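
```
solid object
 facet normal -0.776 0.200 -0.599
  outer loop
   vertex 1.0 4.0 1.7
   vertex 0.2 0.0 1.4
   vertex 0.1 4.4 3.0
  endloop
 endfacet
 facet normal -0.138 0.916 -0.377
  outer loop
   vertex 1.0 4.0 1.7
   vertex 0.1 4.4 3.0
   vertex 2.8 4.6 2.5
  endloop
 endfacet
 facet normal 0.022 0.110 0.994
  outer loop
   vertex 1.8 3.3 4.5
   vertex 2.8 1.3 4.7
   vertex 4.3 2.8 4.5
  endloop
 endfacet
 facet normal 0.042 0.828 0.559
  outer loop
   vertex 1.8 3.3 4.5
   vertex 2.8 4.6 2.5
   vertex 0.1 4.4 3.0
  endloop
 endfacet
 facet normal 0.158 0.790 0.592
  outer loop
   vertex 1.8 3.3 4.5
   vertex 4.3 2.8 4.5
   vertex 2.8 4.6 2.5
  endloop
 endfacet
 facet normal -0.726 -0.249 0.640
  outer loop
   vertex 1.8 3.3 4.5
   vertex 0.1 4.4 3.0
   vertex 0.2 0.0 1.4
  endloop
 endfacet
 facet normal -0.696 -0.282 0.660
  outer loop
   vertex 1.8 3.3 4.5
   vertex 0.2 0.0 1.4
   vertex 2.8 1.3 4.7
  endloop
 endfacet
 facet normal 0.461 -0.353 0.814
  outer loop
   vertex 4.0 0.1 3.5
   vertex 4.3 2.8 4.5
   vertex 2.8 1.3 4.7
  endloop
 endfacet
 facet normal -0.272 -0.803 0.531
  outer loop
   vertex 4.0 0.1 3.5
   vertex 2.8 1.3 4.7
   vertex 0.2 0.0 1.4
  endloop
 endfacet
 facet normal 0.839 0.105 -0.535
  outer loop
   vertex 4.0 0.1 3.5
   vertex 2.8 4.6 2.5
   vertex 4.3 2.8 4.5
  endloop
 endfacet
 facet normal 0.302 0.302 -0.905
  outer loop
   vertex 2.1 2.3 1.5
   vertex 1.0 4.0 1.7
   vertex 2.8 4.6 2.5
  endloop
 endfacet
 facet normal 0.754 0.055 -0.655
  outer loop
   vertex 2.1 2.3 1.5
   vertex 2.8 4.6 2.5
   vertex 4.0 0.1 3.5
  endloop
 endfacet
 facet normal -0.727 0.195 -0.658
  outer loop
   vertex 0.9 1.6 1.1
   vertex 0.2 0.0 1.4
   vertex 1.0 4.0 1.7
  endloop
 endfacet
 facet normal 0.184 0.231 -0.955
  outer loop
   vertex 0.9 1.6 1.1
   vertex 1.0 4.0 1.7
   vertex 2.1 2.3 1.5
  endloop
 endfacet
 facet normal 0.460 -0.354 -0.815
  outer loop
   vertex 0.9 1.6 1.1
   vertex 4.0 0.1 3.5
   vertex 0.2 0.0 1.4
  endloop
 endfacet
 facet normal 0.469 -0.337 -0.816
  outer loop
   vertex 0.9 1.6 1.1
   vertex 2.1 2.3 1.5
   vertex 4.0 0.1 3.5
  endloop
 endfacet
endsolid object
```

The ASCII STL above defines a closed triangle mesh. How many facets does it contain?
16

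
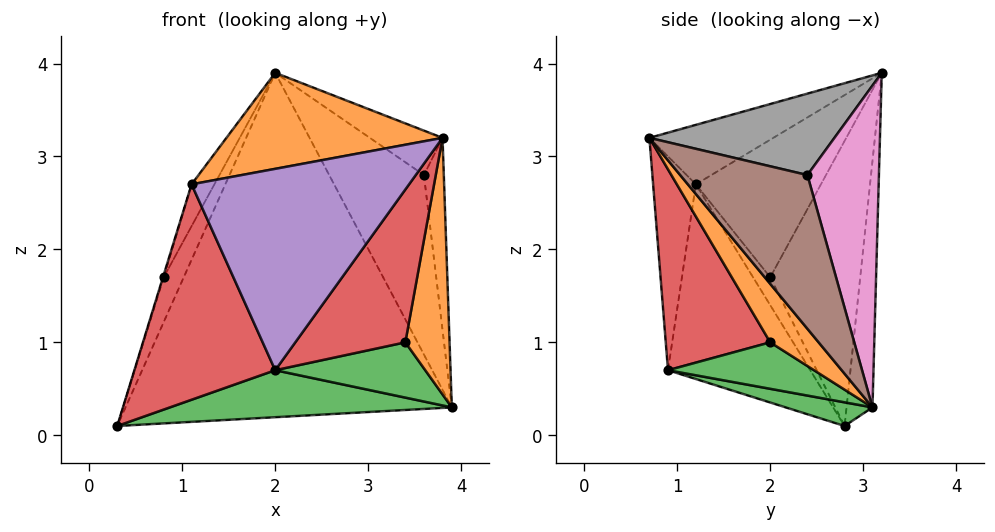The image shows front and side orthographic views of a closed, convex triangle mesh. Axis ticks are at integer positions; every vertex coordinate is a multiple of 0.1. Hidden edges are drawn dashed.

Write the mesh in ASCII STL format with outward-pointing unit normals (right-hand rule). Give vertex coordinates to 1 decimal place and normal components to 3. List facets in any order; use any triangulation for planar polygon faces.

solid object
 facet normal -0.079 0.994 -0.069
  outer loop
   vertex 2.0 3.2 3.9
   vertex 3.9 3.1 0.3
   vertex 0.3 2.8 0.1
  endloop
 endfacet
 facet normal -0.240 -0.418 0.876
  outer loop
   vertex 1.1 1.2 2.7
   vertex 3.8 0.7 3.2
   vertex 2.0 3.2 3.9
  endloop
 endfacet
 facet normal 0.074 -0.240 -0.968
  outer loop
   vertex 2.0 0.9 0.7
   vertex 0.3 2.8 0.1
   vertex 3.9 3.1 0.3
  endloop
 endfacet
 facet normal -0.695 -0.688 -0.210
  outer loop
   vertex 2.0 0.9 0.7
   vertex 1.1 1.2 2.7
   vertex 0.3 2.8 0.1
  endloop
 endfacet
 facet normal -0.193 -0.979 0.060
  outer loop
   vertex 2.0 0.9 0.7
   vertex 3.8 0.7 3.2
   vertex 1.1 1.2 2.7
  endloop
 endfacet
 facet normal 0.975 0.152 0.160
  outer loop
   vertex 3.6 2.4 2.8
   vertex 3.8 0.7 3.2
   vertex 3.9 3.1 0.3
  endloop
 endfacet
 facet normal 0.578 0.765 0.284
  outer loop
   vertex 3.6 2.4 2.8
   vertex 3.9 3.1 0.3
   vertex 2.0 3.2 3.9
  endloop
 endfacet
 facet normal 0.630 0.247 0.736
  outer loop
   vertex 3.6 2.4 2.8
   vertex 2.0 3.2 3.9
   vertex 3.8 0.7 3.2
  endloop
 endfacet
 facet normal -0.902 0.201 0.382
  outer loop
   vertex 0.8 2.0 1.7
   vertex 2.0 3.2 3.9
   vertex 0.3 2.8 0.1
  endloop
 endfacet
 facet normal -0.948 0.039 0.316
  outer loop
   vertex 0.8 2.0 1.7
   vertex 0.3 2.8 0.1
   vertex 1.1 1.2 2.7
  endloop
 endfacet
 facet normal -0.901 0.164 0.402
  outer loop
   vertex 0.8 2.0 1.7
   vertex 1.1 1.2 2.7
   vertex 2.0 3.2 3.9
  endloop
 endfacet
 facet normal 0.651 -0.595 -0.470
  outer loop
   vertex 3.4 2.0 1.0
   vertex 3.9 3.1 0.3
   vertex 3.8 0.7 3.2
  endloop
 endfacet
 facet normal 0.591 -0.607 -0.532
  outer loop
   vertex 3.4 2.0 1.0
   vertex 2.0 0.9 0.7
   vertex 3.9 3.1 0.3
  endloop
 endfacet
 facet normal 0.602 -0.634 -0.484
  outer loop
   vertex 3.4 2.0 1.0
   vertex 3.8 0.7 3.2
   vertex 2.0 0.9 0.7
  endloop
 endfacet
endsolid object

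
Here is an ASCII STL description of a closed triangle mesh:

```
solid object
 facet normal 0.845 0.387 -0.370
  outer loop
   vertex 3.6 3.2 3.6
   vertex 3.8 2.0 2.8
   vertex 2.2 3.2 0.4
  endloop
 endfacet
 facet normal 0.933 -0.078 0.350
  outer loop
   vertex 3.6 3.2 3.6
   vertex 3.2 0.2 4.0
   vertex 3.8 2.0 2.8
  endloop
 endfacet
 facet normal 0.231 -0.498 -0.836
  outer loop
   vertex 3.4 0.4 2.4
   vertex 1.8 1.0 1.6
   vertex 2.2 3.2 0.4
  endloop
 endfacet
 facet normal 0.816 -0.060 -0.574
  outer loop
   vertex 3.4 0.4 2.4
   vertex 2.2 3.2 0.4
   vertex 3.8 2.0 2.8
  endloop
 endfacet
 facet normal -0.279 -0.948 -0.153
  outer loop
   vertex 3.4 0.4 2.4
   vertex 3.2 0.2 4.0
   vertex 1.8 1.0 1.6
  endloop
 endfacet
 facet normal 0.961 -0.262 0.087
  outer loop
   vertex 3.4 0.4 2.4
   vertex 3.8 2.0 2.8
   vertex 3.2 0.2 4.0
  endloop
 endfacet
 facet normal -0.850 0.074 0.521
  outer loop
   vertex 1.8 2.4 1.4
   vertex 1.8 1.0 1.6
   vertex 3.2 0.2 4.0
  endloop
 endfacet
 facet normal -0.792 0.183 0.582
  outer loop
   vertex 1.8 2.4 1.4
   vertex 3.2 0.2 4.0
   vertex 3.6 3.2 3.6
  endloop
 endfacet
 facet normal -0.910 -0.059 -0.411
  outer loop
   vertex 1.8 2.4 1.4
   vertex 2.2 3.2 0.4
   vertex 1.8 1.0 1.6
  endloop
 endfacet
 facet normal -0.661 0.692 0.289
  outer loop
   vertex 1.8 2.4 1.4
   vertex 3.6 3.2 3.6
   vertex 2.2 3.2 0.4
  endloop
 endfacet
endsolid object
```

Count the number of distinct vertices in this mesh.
7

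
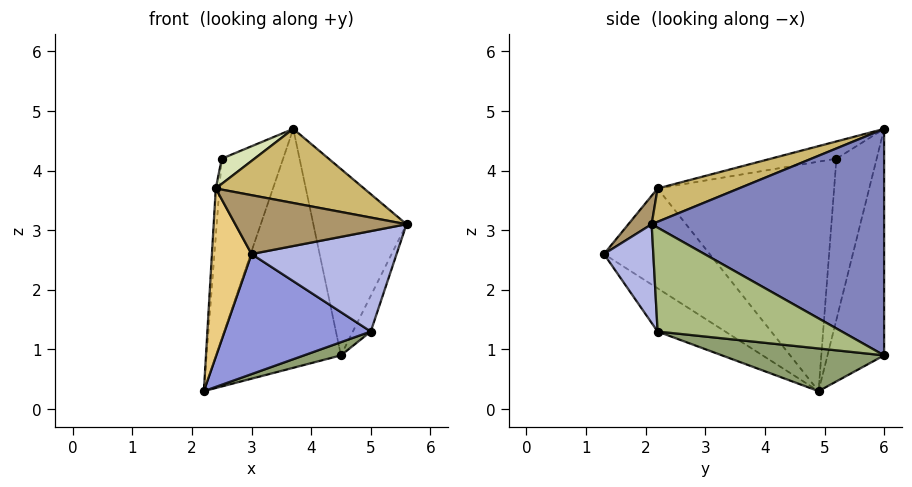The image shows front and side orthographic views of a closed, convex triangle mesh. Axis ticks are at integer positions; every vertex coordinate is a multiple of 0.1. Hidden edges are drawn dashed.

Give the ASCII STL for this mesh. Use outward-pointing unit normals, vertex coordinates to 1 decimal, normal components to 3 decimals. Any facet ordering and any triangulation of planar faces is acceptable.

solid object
 facet normal -0.411 0.907 -0.087
  outer loop
   vertex 4.5 6.0 0.9
   vertex 2.2 4.9 0.3
   vertex 3.7 6.0 4.7
  endloop
 endfacet
 facet normal 0.911 0.365 0.192
  outer loop
   vertex 4.5 6.0 0.9
   vertex 3.7 6.0 4.7
   vertex 5.6 2.1 3.1
  endloop
 endfacet
 facet normal -0.259 -0.560 -0.787
  outer loop
   vertex 5.0 2.2 1.3
   vertex 3.0 1.3 2.6
   vertex 2.2 4.9 0.3
  endloop
 endfacet
 facet normal 0.318 -0.935 -0.158
  outer loop
   vertex 5.0 2.2 1.3
   vertex 5.6 2.1 3.1
   vertex 3.0 1.3 2.6
  endloop
 endfacet
 facet normal 0.280 -0.064 -0.958
  outer loop
   vertex 5.0 2.2 1.3
   vertex 2.2 4.9 0.3
   vertex 4.5 6.0 0.9
  endloop
 endfacet
 facet normal 0.946 0.092 -0.310
  outer loop
   vertex 5.0 2.2 1.3
   vertex 4.5 6.0 0.9
   vertex 5.6 2.1 3.1
  endloop
 endfacet
 facet normal -0.548 0.836 -0.022
  outer loop
   vertex 2.5 5.2 4.2
   vertex 3.7 6.0 4.7
   vertex 2.2 4.9 0.3
  endloop
 endfacet
 facet normal -0.295 -0.148 0.944
  outer loop
   vertex 2.4 2.2 3.7
   vertex 3.7 6.0 4.7
   vertex 2.5 5.2 4.2
  endloop
 endfacet
 facet normal 0.101 -0.742 0.662
  outer loop
   vertex 2.4 2.2 3.7
   vertex 3.0 1.3 2.6
   vertex 5.6 2.1 3.1
  endloop
 endfacet
 facet normal 0.166 -0.304 0.938
  outer loop
   vertex 2.4 2.2 3.7
   vertex 5.6 2.1 3.1
   vertex 3.7 6.0 4.7
  endloop
 endfacet
 facet normal -0.914 -0.342 -0.218
  outer loop
   vertex 2.4 2.2 3.7
   vertex 2.2 4.9 0.3
   vertex 3.0 1.3 2.6
  endloop
 endfacet
 facet normal -0.997 0.021 0.075
  outer loop
   vertex 2.4 2.2 3.7
   vertex 2.5 5.2 4.2
   vertex 2.2 4.9 0.3
  endloop
 endfacet
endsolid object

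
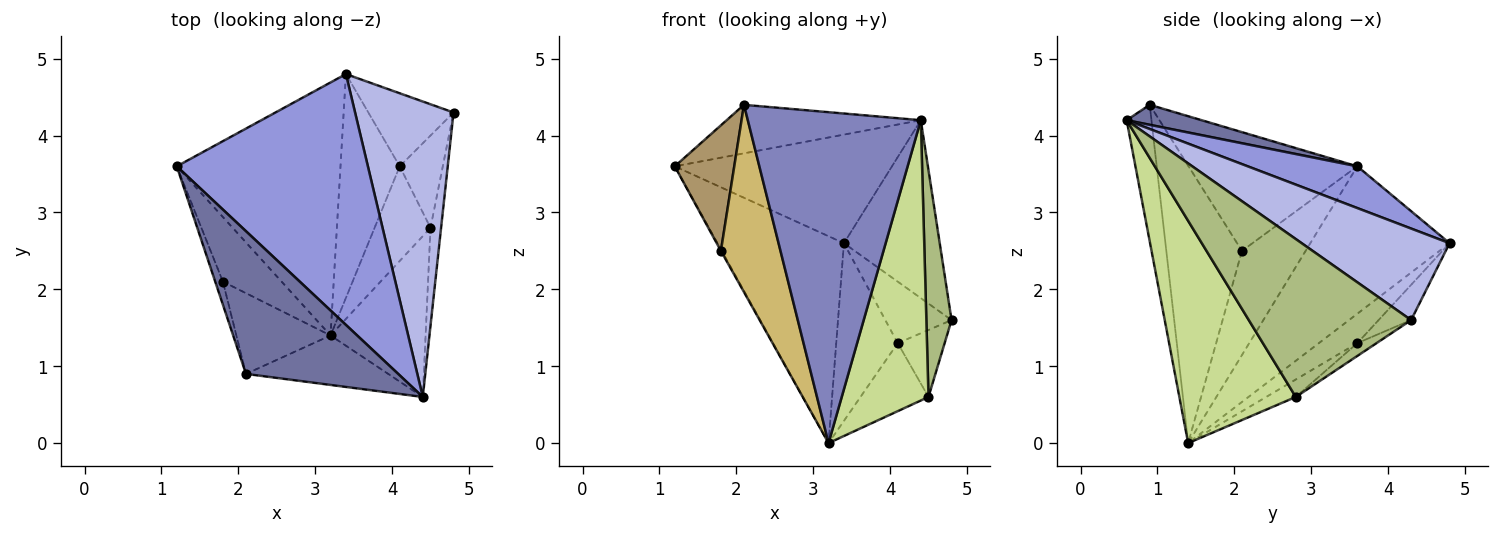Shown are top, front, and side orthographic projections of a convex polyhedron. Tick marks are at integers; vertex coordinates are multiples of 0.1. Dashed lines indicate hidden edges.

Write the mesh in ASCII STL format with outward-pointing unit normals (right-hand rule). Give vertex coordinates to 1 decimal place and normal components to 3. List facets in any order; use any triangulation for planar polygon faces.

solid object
 facet normal 0.123 0.320 0.940
  outer loop
   vertex 2.1 0.9 4.4
   vertex 4.4 0.6 4.2
   vertex 1.2 3.6 3.6
  endloop
 endfacet
 facet normal -0.140 -0.979 -0.146
  outer loop
   vertex 2.1 0.9 4.4
   vertex 3.2 1.4 0.0
   vertex 4.4 0.6 4.2
  endloop
 endfacet
 facet normal 0.197 0.390 0.900
  outer loop
   vertex 3.4 4.8 2.6
   vertex 1.2 3.6 3.6
   vertex 4.4 0.6 4.2
  endloop
 endfacet
 facet normal 0.623 0.404 0.670
  outer loop
   vertex 3.4 4.8 2.6
   vertex 4.4 0.6 4.2
   vertex 4.8 4.3 1.6
  endloop
 endfacet
 facet normal -0.572 0.519 -0.635
  outer loop
   vertex 3.4 4.8 2.6
   vertex 3.2 1.4 0.0
   vertex 1.2 3.6 3.6
  endloop
 endfacet
 facet normal 0.986 -0.153 -0.066
  outer loop
   vertex 4.5 2.8 0.6
   vertex 4.8 4.3 1.6
   vertex 4.4 0.6 4.2
  endloop
 endfacet
 facet normal 0.758 -0.565 -0.324
  outer loop
   vertex 4.5 2.8 0.6
   vertex 4.4 0.6 4.2
   vertex 3.2 1.4 0.0
  endloop
 endfacet
 facet normal -0.871 0.012 -0.491
  outer loop
   vertex 1.8 2.1 2.5
   vertex 1.2 3.6 3.6
   vertex 3.2 1.4 0.0
  endloop
 endfacet
 facet normal -0.941 -0.332 -0.061
  outer loop
   vertex 1.8 2.1 2.5
   vertex 2.1 0.9 4.4
   vertex 1.2 3.6 3.6
  endloop
 endfacet
 facet normal -0.759 -0.598 -0.258
  outer loop
   vertex 1.8 2.1 2.5
   vertex 3.2 1.4 0.0
   vertex 2.1 0.9 4.4
  endloop
 endfacet
 facet normal -0.302 0.614 -0.729
  outer loop
   vertex 4.1 3.6 1.3
   vertex 3.4 4.8 2.6
   vertex 4.8 4.3 1.6
  endloop
 endfacet
 facet normal -0.362 0.580 -0.730
  outer loop
   vertex 4.1 3.6 1.3
   vertex 3.2 1.4 0.0
   vertex 3.4 4.8 2.6
  endloop
 endfacet
 facet normal -0.234 0.571 -0.787
  outer loop
   vertex 4.1 3.6 1.3
   vertex 4.8 4.3 1.6
   vertex 4.5 2.8 0.6
  endloop
 endfacet
 facet normal -0.246 0.566 -0.787
  outer loop
   vertex 4.1 3.6 1.3
   vertex 4.5 2.8 0.6
   vertex 3.2 1.4 0.0
  endloop
 endfacet
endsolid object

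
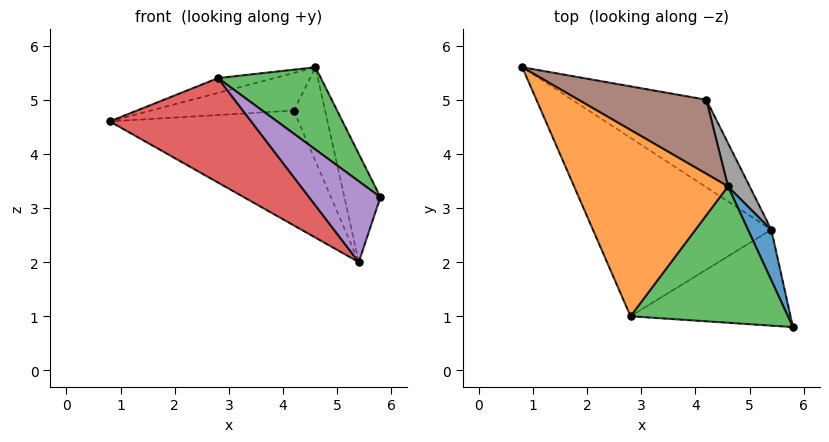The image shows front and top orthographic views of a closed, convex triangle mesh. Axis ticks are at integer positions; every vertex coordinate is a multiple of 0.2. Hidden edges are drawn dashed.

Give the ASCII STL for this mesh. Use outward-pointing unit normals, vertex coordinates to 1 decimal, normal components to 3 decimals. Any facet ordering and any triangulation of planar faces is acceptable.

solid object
 facet normal 0.942 0.304 0.142
  outer loop
   vertex 5.4 2.6 2.0
   vertex 4.6 3.4 5.6
   vertex 5.8 0.8 3.2
  endloop
 endfacet
 facet normal -0.212 0.077 0.974
  outer loop
   vertex 2.8 1.0 5.4
   vertex 4.6 3.4 5.6
   vertex 0.8 5.6 4.6
  endloop
 endfacet
 facet normal 0.510 -0.444 0.736
  outer loop
   vertex 2.8 1.0 5.4
   vertex 5.8 0.8 3.2
   vertex 4.6 3.4 5.6
  endloop
 endfacet
 facet normal -0.633 -0.391 -0.668
  outer loop
   vertex 2.8 1.0 5.4
   vertex 0.8 5.6 4.6
   vertex 5.4 2.6 2.0
  endloop
 endfacet
 facet normal -0.517 -0.551 -0.655
  outer loop
   vertex 2.8 1.0 5.4
   vertex 5.4 2.6 2.0
   vertex 5.8 0.8 3.2
  endloop
 endfacet
 facet normal 0.027 0.453 0.891
  outer loop
   vertex 4.2 5.0 4.8
   vertex 0.8 5.6 4.6
   vertex 4.6 3.4 5.6
  endloop
 endfacet
 facet normal 0.173 0.783 -0.597
  outer loop
   vertex 4.2 5.0 4.8
   vertex 5.4 2.6 2.0
   vertex 0.8 5.6 4.6
  endloop
 endfacet
 facet normal 0.942 0.306 0.141
  outer loop
   vertex 4.2 5.0 4.8
   vertex 4.6 3.4 5.6
   vertex 5.4 2.6 2.0
  endloop
 endfacet
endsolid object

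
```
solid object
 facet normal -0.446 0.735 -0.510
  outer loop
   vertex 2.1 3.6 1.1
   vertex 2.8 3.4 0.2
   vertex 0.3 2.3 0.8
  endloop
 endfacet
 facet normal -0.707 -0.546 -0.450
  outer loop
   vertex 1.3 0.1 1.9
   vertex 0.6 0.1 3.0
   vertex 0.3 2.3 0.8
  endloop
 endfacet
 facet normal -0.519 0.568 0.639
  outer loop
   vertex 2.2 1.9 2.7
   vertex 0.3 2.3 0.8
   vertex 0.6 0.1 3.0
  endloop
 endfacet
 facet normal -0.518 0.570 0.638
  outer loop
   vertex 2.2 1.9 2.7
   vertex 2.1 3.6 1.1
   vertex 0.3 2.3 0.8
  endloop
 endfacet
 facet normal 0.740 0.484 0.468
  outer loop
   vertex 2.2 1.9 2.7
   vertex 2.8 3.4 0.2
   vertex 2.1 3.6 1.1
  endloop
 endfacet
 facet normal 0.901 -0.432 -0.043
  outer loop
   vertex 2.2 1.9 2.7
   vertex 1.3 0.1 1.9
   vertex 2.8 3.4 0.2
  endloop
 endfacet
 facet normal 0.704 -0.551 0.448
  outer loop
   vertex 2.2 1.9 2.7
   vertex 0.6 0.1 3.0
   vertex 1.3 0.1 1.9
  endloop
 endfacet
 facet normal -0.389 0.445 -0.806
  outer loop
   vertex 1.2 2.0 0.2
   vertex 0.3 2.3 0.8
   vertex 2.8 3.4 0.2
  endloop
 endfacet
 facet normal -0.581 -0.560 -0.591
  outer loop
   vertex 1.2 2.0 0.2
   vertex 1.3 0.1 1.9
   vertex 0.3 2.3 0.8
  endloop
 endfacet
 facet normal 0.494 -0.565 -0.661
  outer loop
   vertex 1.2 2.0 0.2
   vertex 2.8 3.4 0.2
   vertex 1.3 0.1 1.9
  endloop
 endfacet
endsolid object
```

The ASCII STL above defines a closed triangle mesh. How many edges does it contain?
15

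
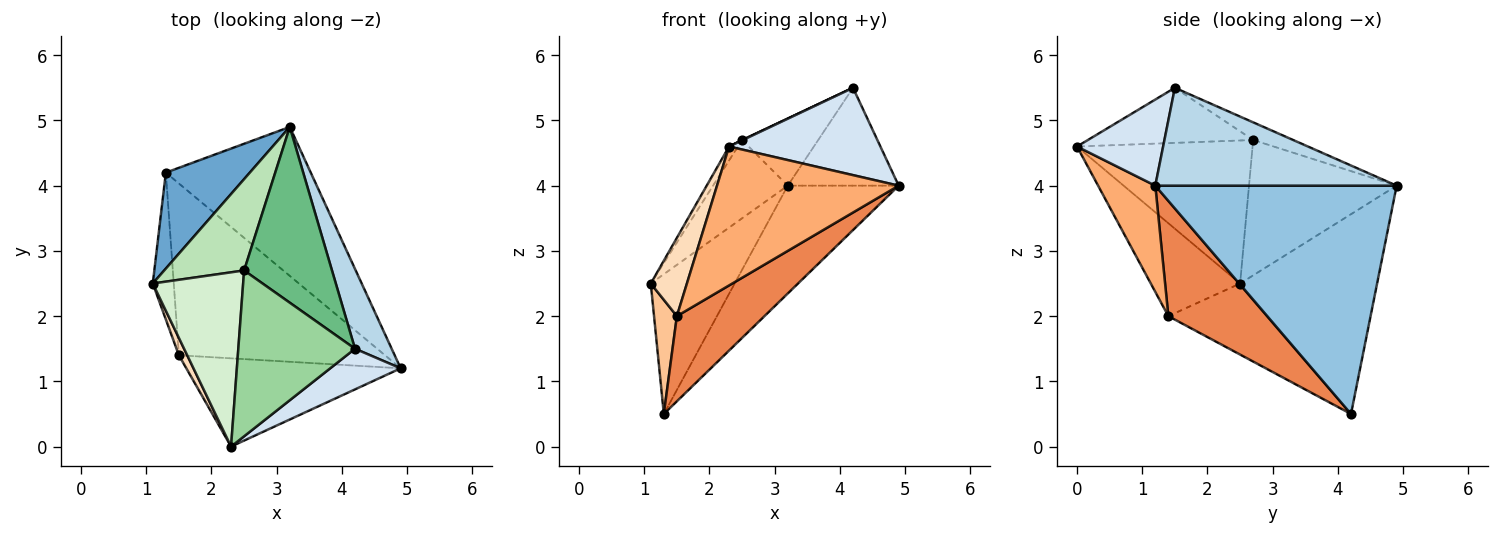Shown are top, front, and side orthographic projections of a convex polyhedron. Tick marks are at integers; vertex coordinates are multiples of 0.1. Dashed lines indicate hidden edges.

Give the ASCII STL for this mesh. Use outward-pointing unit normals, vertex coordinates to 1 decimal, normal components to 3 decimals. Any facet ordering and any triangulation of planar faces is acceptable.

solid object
 facet normal -0.803 0.492 0.338
  outer loop
   vertex 1.3 4.2 0.5
   vertex 1.1 2.5 2.5
   vertex 3.2 4.9 4.0
  endloop
 endfacet
 facet normal 0.787 0.362 -0.500
  outer loop
   vertex 1.3 4.2 0.5
   vertex 3.2 4.9 4.0
   vertex 4.9 1.2 4.0
  endloop
 endfacet
 facet normal 0.860 0.395 0.322
  outer loop
   vertex 4.2 1.5 5.5
   vertex 4.9 1.2 4.0
   vertex 3.2 4.9 4.0
  endloop
 endfacet
 facet normal 0.458 -0.806 0.375
  outer loop
   vertex 4.2 1.5 5.5
   vertex 2.3 0.0 4.6
   vertex 4.9 1.2 4.0
  endloop
 endfacet
 facet normal 0.448 -0.397 -0.801
  outer loop
   vertex 1.5 1.4 2.0
   vertex 1.3 4.2 0.5
   vertex 4.9 1.2 4.0
  endloop
 endfacet
 facet normal 0.257 -0.816 -0.518
  outer loop
   vertex 1.5 1.4 2.0
   vertex 4.9 1.2 4.0
   vertex 2.3 0.0 4.6
  endloop
 endfacet
 facet normal -0.937 -0.215 -0.276
  outer loop
   vertex 1.5 1.4 2.0
   vertex 1.1 2.5 2.5
   vertex 1.3 4.2 0.5
  endloop
 endfacet
 facet normal -0.924 -0.374 0.083
  outer loop
   vertex 1.5 1.4 2.0
   vertex 2.3 0.0 4.6
   vertex 1.1 2.5 2.5
  endloop
 endfacet
 facet normal -0.184 0.351 0.918
  outer loop
   vertex 2.5 2.7 4.7
   vertex 4.2 1.5 5.5
   vertex 3.2 4.9 4.0
  endloop
 endfacet
 facet normal -0.427 -0.002 0.904
  outer loop
   vertex 2.5 2.7 4.7
   vertex 2.3 0.0 4.6
   vertex 4.2 1.5 5.5
  endloop
 endfacet
 facet normal -0.789 0.399 0.466
  outer loop
   vertex 2.5 2.7 4.7
   vertex 3.2 4.9 4.0
   vertex 1.1 2.5 2.5
  endloop
 endfacet
 facet normal -0.845 0.043 0.534
  outer loop
   vertex 2.5 2.7 4.7
   vertex 1.1 2.5 2.5
   vertex 2.3 0.0 4.6
  endloop
 endfacet
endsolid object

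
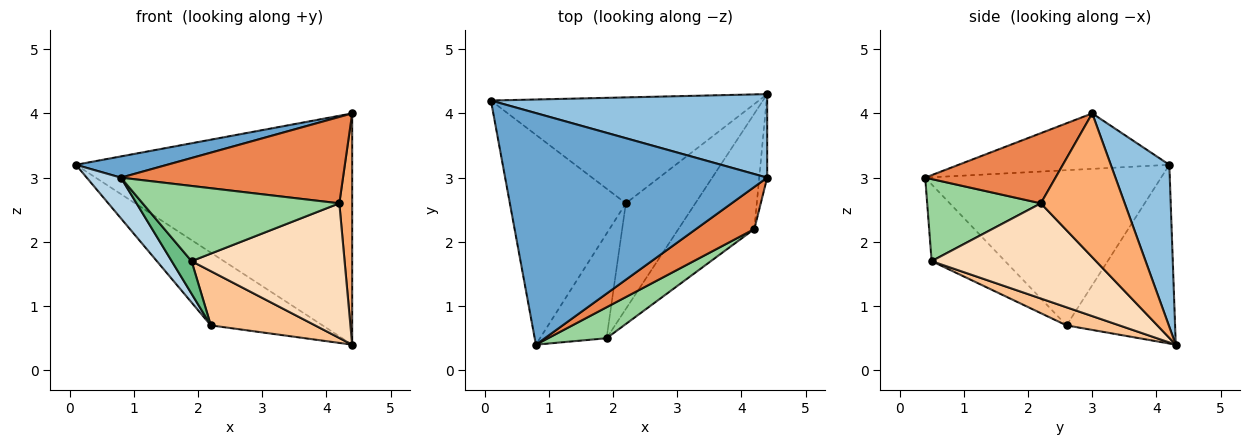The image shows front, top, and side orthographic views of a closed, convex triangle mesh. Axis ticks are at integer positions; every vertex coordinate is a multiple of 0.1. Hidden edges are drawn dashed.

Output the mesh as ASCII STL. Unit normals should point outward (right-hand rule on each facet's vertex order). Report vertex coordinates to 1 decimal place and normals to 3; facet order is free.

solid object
 facet normal -0.206 -0.089 0.974
  outer loop
   vertex 0.8 0.4 3.0
   vertex 4.4 3.0 4.0
   vertex 0.1 4.2 3.2
  endloop
 endfacet
 facet normal 0.195 0.922 0.333
  outer loop
   vertex 4.4 4.3 0.4
   vertex 0.1 4.2 3.2
   vertex 4.4 3.0 4.0
  endloop
 endfacet
 facet normal -0.796 -0.115 -0.595
  outer loop
   vertex 2.2 2.6 0.7
   vertex 0.8 0.4 3.0
   vertex 0.1 4.2 3.2
  endloop
 endfacet
 facet normal -0.482 0.496 -0.722
  outer loop
   vertex 2.2 2.6 0.7
   vertex 0.1 4.2 3.2
   vertex 4.4 4.3 0.4
  endloop
 endfacet
 facet normal 0.467 -0.795 0.388
  outer loop
   vertex 4.2 2.2 2.6
   vertex 4.4 3.0 4.0
   vertex 0.8 0.4 3.0
  endloop
 endfacet
 facet normal 0.987 -0.151 -0.055
  outer loop
   vertex 4.2 2.2 2.6
   vertex 4.4 4.3 0.4
   vertex 4.4 3.0 4.0
  endloop
 endfacet
 facet normal 0.226 -0.445 -0.867
  outer loop
   vertex 1.9 0.5 1.7
   vertex 2.2 2.6 0.7
   vertex 4.4 4.3 0.4
  endloop
 endfacet
 facet normal 0.632 -0.588 -0.504
  outer loop
   vertex 1.9 0.5 1.7
   vertex 4.4 4.3 0.4
   vertex 4.2 2.2 2.6
  endloop
 endfacet
 facet normal -0.740 -0.200 -0.642
  outer loop
   vertex 1.9 0.5 1.7
   vertex 0.8 0.4 3.0
   vertex 2.2 2.6 0.7
  endloop
 endfacet
 facet normal 0.471 -0.815 0.336
  outer loop
   vertex 1.9 0.5 1.7
   vertex 4.2 2.2 2.6
   vertex 0.8 0.4 3.0
  endloop
 endfacet
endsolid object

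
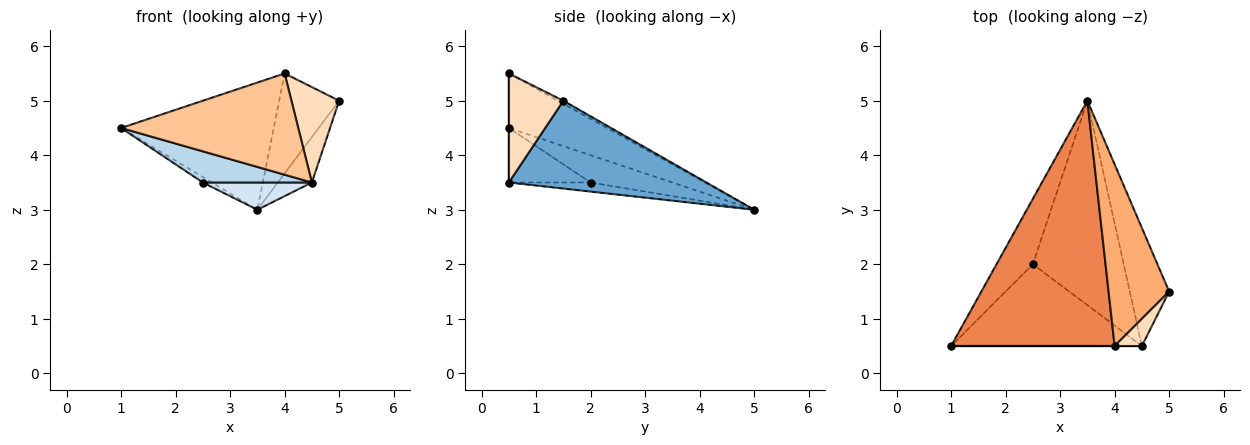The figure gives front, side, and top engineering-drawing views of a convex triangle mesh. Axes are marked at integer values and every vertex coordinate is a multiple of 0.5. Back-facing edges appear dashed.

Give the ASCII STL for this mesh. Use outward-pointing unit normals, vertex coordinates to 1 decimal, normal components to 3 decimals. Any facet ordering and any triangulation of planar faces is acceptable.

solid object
 facet normal 0.901 0.155 -0.404
  outer loop
   vertex 4.5 0.5 3.5
   vertex 3.5 5.0 3.0
   vertex 5.0 1.5 5.0
  endloop
 endfacet
 facet normal -0.599 0.067 -0.798
  outer loop
   vertex 2.5 2.0 3.5
   vertex 1.0 0.5 4.5
   vertex 3.5 5.0 3.0
  endloop
 endfacet
 facet normal -0.258 -0.344 -0.903
  outer loop
   vertex 2.5 2.0 3.5
   vertex 4.5 0.5 3.5
   vertex 1.0 0.5 4.5
  endloop
 endfacet
 facet normal -0.099 -0.132 -0.986
  outer loop
   vertex 2.5 2.0 3.5
   vertex 3.5 5.0 3.0
   vertex 4.5 0.5 3.5
  endloop
 endfacet
 facet normal -0.284 0.441 0.851
  outer loop
   vertex 4.0 0.5 5.5
   vertex 3.5 5.0 3.0
   vertex 1.0 0.5 4.5
  endloop
 endfacet
 facet normal -0.044 0.481 0.875
  outer loop
   vertex 4.0 0.5 5.5
   vertex 5.0 1.5 5.0
   vertex 3.5 5.0 3.0
  endloop
 endfacet
 facet normal 0.000 -1.000 0.000
  outer loop
   vertex 4.0 0.5 5.5
   vertex 1.0 0.5 4.5
   vertex 4.5 0.5 3.5
  endloop
 endfacet
 facet normal 0.740 -0.647 0.185
  outer loop
   vertex 4.0 0.5 5.5
   vertex 4.5 0.5 3.5
   vertex 5.0 1.5 5.0
  endloop
 endfacet
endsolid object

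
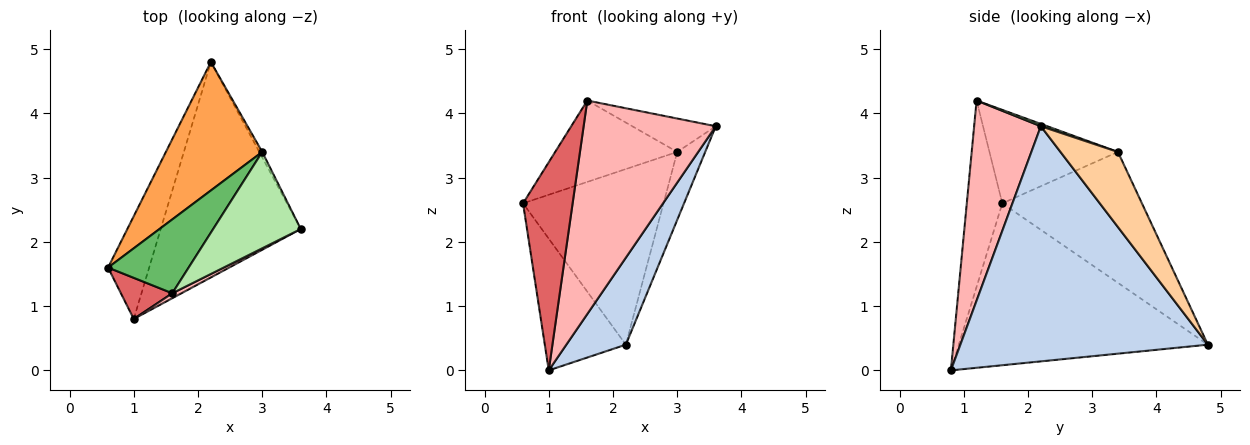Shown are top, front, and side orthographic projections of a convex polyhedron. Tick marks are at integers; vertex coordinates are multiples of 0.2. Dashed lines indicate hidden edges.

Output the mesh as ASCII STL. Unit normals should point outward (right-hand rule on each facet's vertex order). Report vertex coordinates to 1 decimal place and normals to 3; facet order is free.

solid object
 facet normal -0.924 0.301 -0.235
  outer loop
   vertex 1.0 0.8 0.0
   vertex 0.6 1.6 2.6
   vertex 2.2 4.8 0.4
  endloop
 endfacet
 facet normal 0.841 -0.202 -0.501
  outer loop
   vertex 1.0 0.8 0.0
   vertex 2.2 4.8 0.4
   vertex 3.6 2.2 3.8
  endloop
 endfacet
 facet normal -0.626 0.630 0.461
  outer loop
   vertex 3.0 3.4 3.4
   vertex 2.2 4.8 0.4
   vertex 0.6 1.6 2.6
  endloop
 endfacet
 facet normal 0.899 0.437 -0.035
  outer loop
   vertex 3.0 3.4 3.4
   vertex 3.6 2.2 3.8
   vertex 2.2 4.8 0.4
  endloop
 endfacet
 facet normal -0.615 0.584 0.530
  outer loop
   vertex 1.6 1.2 4.2
   vertex 3.0 3.4 3.4
   vertex 0.6 1.6 2.6
  endloop
 endfacet
 facet normal 0.025 0.327 0.945
  outer loop
   vertex 1.6 1.2 4.2
   vertex 3.6 2.2 3.8
   vertex 3.0 3.4 3.4
  endloop
 endfacet
 facet normal -0.575 -0.803 0.159
  outer loop
   vertex 1.6 1.2 4.2
   vertex 0.6 1.6 2.6
   vertex 1.0 0.8 0.0
  endloop
 endfacet
 facet normal 0.450 -0.893 0.021
  outer loop
   vertex 1.6 1.2 4.2
   vertex 1.0 0.8 0.0
   vertex 3.6 2.2 3.8
  endloop
 endfacet
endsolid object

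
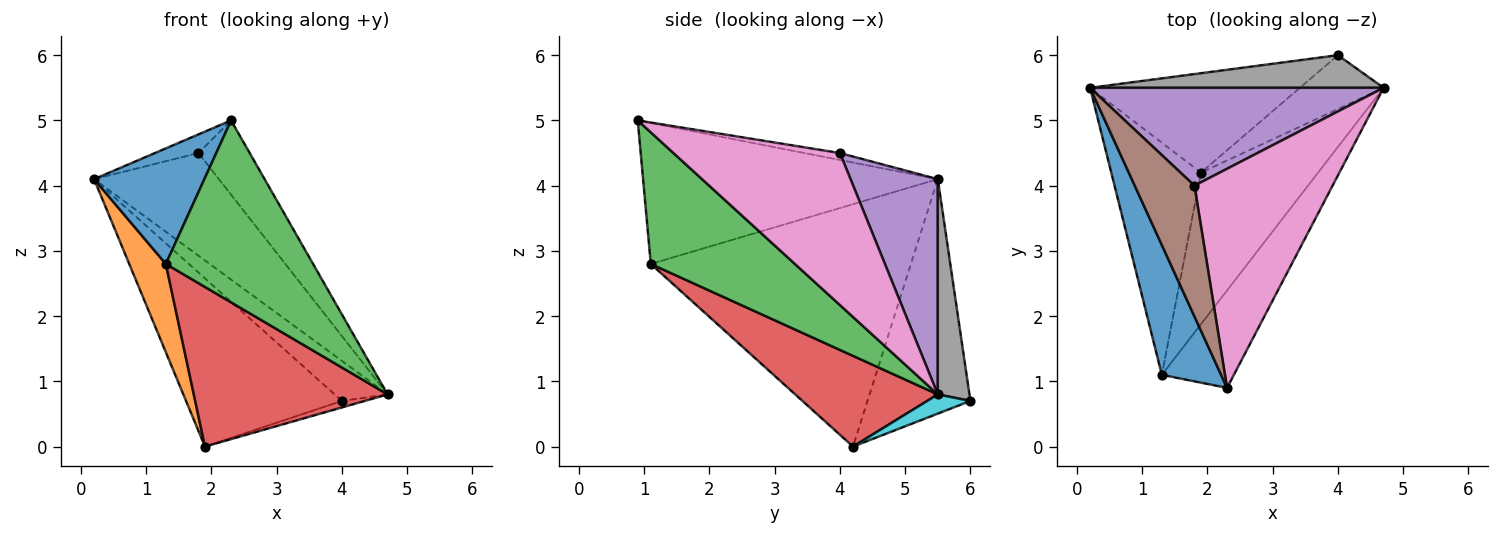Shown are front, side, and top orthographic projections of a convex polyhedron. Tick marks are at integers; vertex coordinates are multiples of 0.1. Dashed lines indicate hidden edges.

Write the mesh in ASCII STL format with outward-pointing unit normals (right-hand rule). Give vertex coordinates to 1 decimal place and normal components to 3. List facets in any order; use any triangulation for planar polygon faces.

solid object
 facet normal -0.871 -0.326 0.366
  outer loop
   vertex 1.3 1.1 2.8
   vertex 2.3 0.9 5.0
   vertex 0.2 5.5 4.1
  endloop
 endfacet
 facet normal -0.930 -0.131 -0.344
  outer loop
   vertex 1.3 1.1 2.8
   vertex 0.2 5.5 4.1
   vertex 1.9 4.2 0.0
  endloop
 endfacet
 facet normal 0.653 -0.667 -0.358
  outer loop
   vertex 1.3 1.1 2.8
   vertex 4.7 5.5 0.8
   vertex 2.3 0.9 5.0
  endloop
 endfacet
 facet normal 0.471 -0.640 -0.608
  outer loop
   vertex 1.3 1.1 2.8
   vertex 1.9 4.2 0.0
   vertex 4.7 5.5 0.8
  endloop
 endfacet
 facet normal 0.452 0.646 0.616
  outer loop
   vertex 1.8 4.0 4.5
   vertex 4.7 5.5 0.8
   vertex 0.2 5.5 4.1
  endloop
 endfacet
 facet normal -0.114 0.140 0.983
  outer loop
   vertex 1.8 4.0 4.5
   vertex 0.2 5.5 4.1
   vertex 2.3 0.9 5.0
  endloop
 endfacet
 facet normal 0.722 0.222 0.656
  outer loop
   vertex 1.8 4.0 4.5
   vertex 2.3 0.9 5.0
   vertex 4.7 5.5 0.8
  endloop
 endfacet
 facet normal 0.420 0.703 0.573
  outer loop
   vertex 4.0 6.0 0.7
   vertex 0.2 5.5 4.1
   vertex 4.7 5.5 0.8
  endloop
 endfacet
 facet normal -0.494 0.748 -0.442
  outer loop
   vertex 4.0 6.0 0.7
   vertex 1.9 4.2 0.0
   vertex 0.2 5.5 4.1
  endloop
 endfacet
 facet normal 0.222 0.117 -0.968
  outer loop
   vertex 4.0 6.0 0.7
   vertex 4.7 5.5 0.8
   vertex 1.9 4.2 0.0
  endloop
 endfacet
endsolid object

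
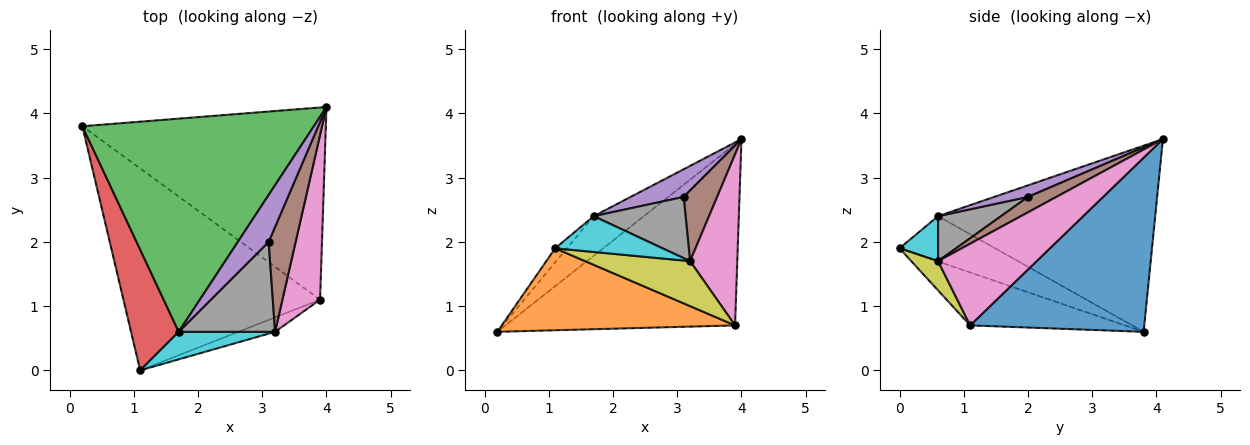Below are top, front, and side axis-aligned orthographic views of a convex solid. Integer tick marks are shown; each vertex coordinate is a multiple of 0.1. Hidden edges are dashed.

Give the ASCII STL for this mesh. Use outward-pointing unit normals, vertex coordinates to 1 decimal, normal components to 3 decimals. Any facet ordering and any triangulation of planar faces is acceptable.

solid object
 facet normal 0.462 0.609 -0.645
  outer loop
   vertex 3.9 1.1 0.7
   vertex 0.2 3.8 0.6
   vertex 4.0 4.1 3.6
  endloop
 endfacet
 facet normal -0.242 -0.365 -0.899
  outer loop
   vertex 3.9 1.1 0.7
   vertex 1.1 0.0 1.9
   vertex 0.2 3.8 0.6
  endloop
 endfacet
 facet normal -0.620 0.143 0.771
  outer loop
   vertex 1.7 0.6 2.4
   vertex 4.0 4.1 3.6
   vertex 0.2 3.8 0.6
  endloop
 endfacet
 facet normal -0.686 0.085 0.722
  outer loop
   vertex 1.7 0.6 2.4
   vertex 0.2 3.8 0.6
   vertex 1.1 0.0 1.9
  endloop
 endfacet
 facet normal 0.307 -0.483 0.820
  outer loop
   vertex 1.7 0.6 2.4
   vertex 3.1 2.0 2.7
   vertex 4.0 4.1 3.6
  endloop
 endfacet
 facet normal 0.428 -0.505 0.750
  outer loop
   vertex 3.2 0.6 1.7
   vertex 4.0 4.1 3.6
   vertex 3.1 2.0 2.7
  endloop
 endfacet
 facet normal 0.833 -0.399 0.384
  outer loop
   vertex 3.2 0.6 1.7
   vertex 3.9 1.1 0.7
   vertex 4.0 4.1 3.6
  endloop
 endfacet
 facet normal 0.360 -0.525 0.771
  outer loop
   vertex 3.2 0.6 1.7
   vertex 3.1 2.0 2.7
   vertex 1.7 0.6 2.4
  endloop
 endfacet
 facet normal 0.236 -0.925 -0.297
  outer loop
   vertex 3.2 0.6 1.7
   vertex 1.1 0.0 1.9
   vertex 3.9 1.1 0.7
  endloop
 endfacet
 facet normal 0.274 -0.762 0.586
  outer loop
   vertex 3.2 0.6 1.7
   vertex 1.7 0.6 2.4
   vertex 1.1 0.0 1.9
  endloop
 endfacet
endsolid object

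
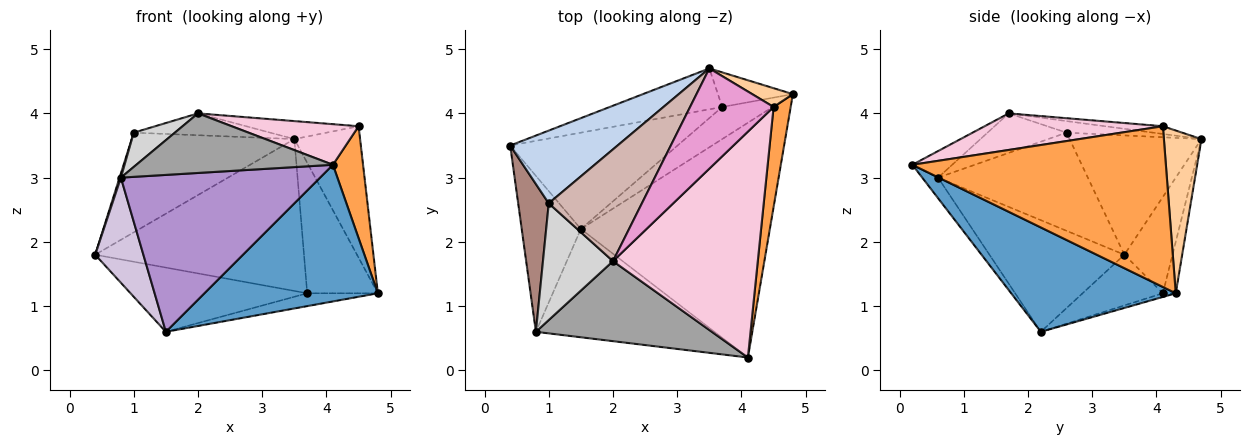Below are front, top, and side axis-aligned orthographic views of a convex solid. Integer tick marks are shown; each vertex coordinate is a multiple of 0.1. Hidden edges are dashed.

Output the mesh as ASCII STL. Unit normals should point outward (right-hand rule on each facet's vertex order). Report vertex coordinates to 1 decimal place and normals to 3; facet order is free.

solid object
 facet normal 0.431 -0.454 -0.780
  outer loop
   vertex 1.5 2.2 0.6
   vertex 4.8 4.3 1.2
   vertex 4.1 0.2 3.2
  endloop
 endfacet
 facet normal -0.548 0.676 0.493
  outer loop
   vertex 1.0 2.6 3.7
   vertex 3.5 4.7 3.6
   vertex 0.4 3.5 1.8
  endloop
 endfacet
 facet normal 0.988 -0.117 0.105
  outer loop
   vertex 4.5 4.1 3.8
   vertex 4.1 0.2 3.2
   vertex 4.8 4.3 1.2
  endloop
 endfacet
 facet normal 0.492 0.862 0.123
  outer loop
   vertex 4.5 4.1 3.8
   vertex 4.8 4.3 1.2
   vertex 3.5 4.7 3.6
  endloop
 endfacet
 facet normal -0.244 0.538 -0.807
  outer loop
   vertex 3.7 4.1 1.2
   vertex 1.5 2.2 0.6
   vertex 0.4 3.5 1.8
  endloop
 endfacet
 facet normal -0.067 0.371 -0.926
  outer loop
   vertex 3.7 4.1 1.2
   vertex 4.8 4.3 1.2
   vertex 1.5 2.2 0.6
  endloop
 endfacet
 facet normal -0.217 0.942 -0.254
  outer loop
   vertex 3.7 4.1 1.2
   vertex 0.4 3.5 1.8
   vertex 3.5 4.7 3.6
  endloop
 endfacet
 facet normal -0.173 0.952 -0.252
  outer loop
   vertex 3.7 4.1 1.2
   vertex 3.5 4.7 3.6
   vertex 4.8 4.3 1.2
  endloop
 endfacet
 facet normal -0.065 -0.821 -0.567
  outer loop
   vertex 0.8 0.6 3.0
   vertex 1.5 2.2 0.6
   vertex 4.1 0.2 3.2
  endloop
 endfacet
 facet normal -0.843 -0.301 -0.446
  outer loop
   vertex 0.8 0.6 3.0
   vertex 0.4 3.5 1.8
   vertex 1.5 2.2 0.6
  endloop
 endfacet
 facet normal -0.955 -0.009 0.297
  outer loop
   vertex 0.8 0.6 3.0
   vertex 1.0 2.6 3.7
   vertex 0.4 3.5 1.8
  endloop
 endfacet
 facet normal -0.121 0.190 0.974
  outer loop
   vertex 2.0 1.7 4.0
   vertex 3.5 4.7 3.6
   vertex 1.0 2.6 3.7
  endloop
 endfacet
 facet normal -0.090 0.176 0.980
  outer loop
   vertex 2.0 1.7 4.0
   vertex 4.5 4.1 3.8
   vertex 3.5 4.7 3.6
  endloop
 endfacet
 facet normal 0.241 -0.172 0.955
  outer loop
   vertex 2.0 1.7 4.0
   vertex 4.1 0.2 3.2
   vertex 4.5 4.1 3.8
  endloop
 endfacet
 facet normal -0.120 -0.593 0.796
  outer loop
   vertex 2.0 1.7 4.0
   vertex 0.8 0.6 3.0
   vertex 4.1 0.2 3.2
  endloop
 endfacet
 facet normal -0.476 -0.248 0.844
  outer loop
   vertex 2.0 1.7 4.0
   vertex 1.0 2.6 3.7
   vertex 0.8 0.6 3.0
  endloop
 endfacet
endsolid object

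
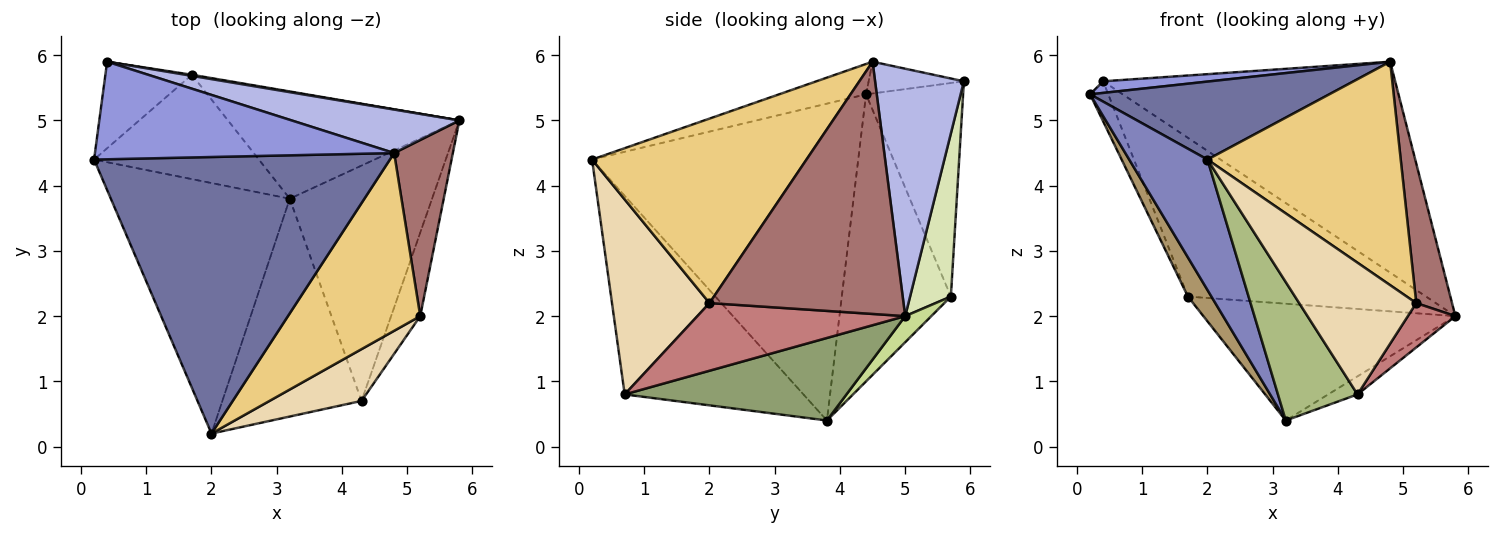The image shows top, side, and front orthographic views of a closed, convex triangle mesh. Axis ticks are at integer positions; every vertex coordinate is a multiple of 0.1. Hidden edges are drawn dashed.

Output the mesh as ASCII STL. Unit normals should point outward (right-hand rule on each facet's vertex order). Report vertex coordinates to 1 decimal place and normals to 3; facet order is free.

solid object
 facet normal -0.098 -0.270 0.958
  outer loop
   vertex 4.8 4.5 5.9
   vertex 0.2 4.4 5.4
   vertex 2.0 0.2 4.4
  endloop
 endfacet
 facet normal -0.844 -0.248 -0.476
  outer loop
   vertex 3.2 3.8 0.4
   vertex 2.0 0.2 4.4
   vertex 0.2 4.4 5.4
  endloop
 endfacet
 facet normal -0.105 -0.118 0.988
  outer loop
   vertex 0.4 5.9 5.6
   vertex 0.2 4.4 5.4
   vertex 4.8 4.5 5.9
  endloop
 endfacet
 facet normal 0.285 0.939 0.194
  outer loop
   vertex 0.4 5.9 5.6
   vertex 4.8 4.5 5.9
   vertex 5.8 5.0 2.0
  endloop
 endfacet
 facet normal 0.501 0.066 -0.863
  outer loop
   vertex 4.3 0.7 0.8
   vertex 3.2 3.8 0.4
   vertex 5.8 5.0 2.0
  endloop
 endfacet
 facet normal -0.769 -0.343 -0.539
  outer loop
   vertex 4.3 0.7 0.8
   vertex 2.0 0.2 4.4
   vertex 3.2 3.8 0.4
  endloop
 endfacet
 facet normal 0.076 0.734 -0.674
  outer loop
   vertex 1.7 5.7 2.3
   vertex 5.8 5.0 2.0
   vertex 3.2 3.8 0.4
  endloop
 endfacet
 facet normal 0.169 0.986 0.007
  outer loop
   vertex 1.7 5.7 2.3
   vertex 0.4 5.9 5.6
   vertex 5.8 5.0 2.0
  endloop
 endfacet
 facet normal -0.852 -0.184 -0.489
  outer loop
   vertex 1.7 5.7 2.3
   vertex 3.2 3.8 0.4
   vertex 0.2 4.4 5.4
  endloop
 endfacet
 facet normal -0.913 0.171 -0.370
  outer loop
   vertex 1.7 5.7 2.3
   vertex 0.2 4.4 5.4
   vertex 0.4 5.9 5.6
  endloop
 endfacet
 facet normal 0.656 -0.591 0.470
  outer loop
   vertex 5.2 2.0 2.2
   vertex 4.8 4.5 5.9
   vertex 2.0 0.2 4.4
  endloop
 endfacet
 facet normal 0.613 -0.736 0.289
  outer loop
   vertex 5.2 2.0 2.2
   vertex 2.0 0.2 4.4
   vertex 4.3 0.7 0.8
  endloop
 endfacet
 facet normal 0.959 -0.177 0.223
  outer loop
   vertex 5.2 2.0 2.2
   vertex 5.8 5.0 2.0
   vertex 4.8 4.5 5.9
  endloop
 endfacet
 facet normal 0.899 -0.206 -0.387
  outer loop
   vertex 5.2 2.0 2.2
   vertex 4.3 0.7 0.8
   vertex 5.8 5.0 2.0
  endloop
 endfacet
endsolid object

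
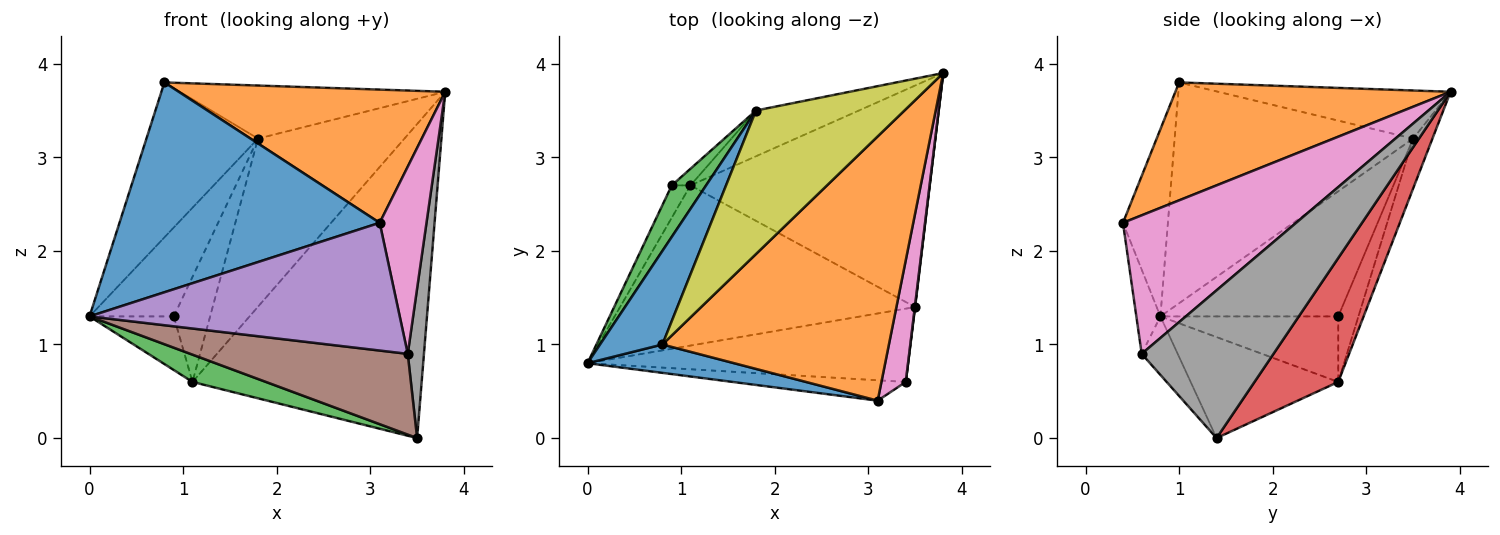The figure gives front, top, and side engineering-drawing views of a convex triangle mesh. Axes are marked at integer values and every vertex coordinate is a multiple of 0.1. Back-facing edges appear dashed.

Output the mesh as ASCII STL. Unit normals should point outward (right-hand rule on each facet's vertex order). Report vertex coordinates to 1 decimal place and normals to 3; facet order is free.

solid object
 facet normal -0.169 -0.977 0.132
  outer loop
   vertex 0.8 1.0 3.8
   vertex 0.0 0.8 1.3
   vertex 3.1 0.4 2.3
  endloop
 endfacet
 facet normal 0.422 -0.408 0.810
  outer loop
   vertex 0.8 1.0 3.8
   vertex 3.1 0.4 2.3
   vertex 3.8 3.9 3.7
  endloop
 endfacet
 facet normal -0.320 -0.159 -0.934
  outer loop
   vertex 1.1 2.7 0.6
   vertex 3.5 1.4 0.0
   vertex 0.0 0.8 1.3
  endloop
 endfacet
 facet normal 0.286 0.783 -0.552
  outer loop
   vertex 1.1 2.7 0.6
   vertex 3.8 3.9 3.7
   vertex 3.5 1.4 0.0
  endloop
 endfacet
 facet normal -0.076 -0.985 -0.157
  outer loop
   vertex 3.4 0.6 0.9
   vertex 3.1 0.4 2.3
   vertex 0.0 0.8 1.3
  endloop
 endfacet
 facet normal -0.122 -0.735 -0.667
  outer loop
   vertex 3.4 0.6 0.9
   vertex 0.0 0.8 1.3
   vertex 3.5 1.4 0.0
  endloop
 endfacet
 facet normal 0.952 -0.257 0.167
  outer loop
   vertex 3.4 0.6 0.9
   vertex 3.8 3.9 3.7
   vertex 3.1 0.4 2.3
  endloop
 endfacet
 facet normal 0.993 -0.122 0.002
  outer loop
   vertex 3.4 0.6 0.9
   vertex 3.5 1.4 0.0
   vertex 3.8 3.9 3.7
  endloop
 endfacet
 facet normal -0.291 0.332 0.897
  outer loop
   vertex 1.8 3.5 3.2
   vertex 0.8 1.0 3.8
   vertex 3.8 3.9 3.7
  endloop
 endfacet
 facet normal -0.126 0.957 -0.261
  outer loop
   vertex 1.8 3.5 3.2
   vertex 3.8 3.9 3.7
   vertex 1.1 2.7 0.6
  endloop
 endfacet
 facet normal -0.877 0.411 0.248
  outer loop
   vertex 1.8 3.5 3.2
   vertex 0.0 0.8 1.3
   vertex 0.8 1.0 3.8
  endloop
 endfacet
 facet normal -0.875 0.414 -0.250
  outer loop
   vertex 0.9 2.7 1.3
   vertex 1.1 2.7 0.6
   vertex 0.0 0.8 1.3
  endloop
 endfacet
 facet normal -0.877 0.416 0.241
  outer loop
   vertex 0.9 2.7 1.3
   vertex 0.0 0.8 1.3
   vertex 1.8 3.5 3.2
  endloop
 endfacet
 facet normal -0.480 0.866 -0.137
  outer loop
   vertex 0.9 2.7 1.3
   vertex 1.8 3.5 3.2
   vertex 1.1 2.7 0.6
  endloop
 endfacet
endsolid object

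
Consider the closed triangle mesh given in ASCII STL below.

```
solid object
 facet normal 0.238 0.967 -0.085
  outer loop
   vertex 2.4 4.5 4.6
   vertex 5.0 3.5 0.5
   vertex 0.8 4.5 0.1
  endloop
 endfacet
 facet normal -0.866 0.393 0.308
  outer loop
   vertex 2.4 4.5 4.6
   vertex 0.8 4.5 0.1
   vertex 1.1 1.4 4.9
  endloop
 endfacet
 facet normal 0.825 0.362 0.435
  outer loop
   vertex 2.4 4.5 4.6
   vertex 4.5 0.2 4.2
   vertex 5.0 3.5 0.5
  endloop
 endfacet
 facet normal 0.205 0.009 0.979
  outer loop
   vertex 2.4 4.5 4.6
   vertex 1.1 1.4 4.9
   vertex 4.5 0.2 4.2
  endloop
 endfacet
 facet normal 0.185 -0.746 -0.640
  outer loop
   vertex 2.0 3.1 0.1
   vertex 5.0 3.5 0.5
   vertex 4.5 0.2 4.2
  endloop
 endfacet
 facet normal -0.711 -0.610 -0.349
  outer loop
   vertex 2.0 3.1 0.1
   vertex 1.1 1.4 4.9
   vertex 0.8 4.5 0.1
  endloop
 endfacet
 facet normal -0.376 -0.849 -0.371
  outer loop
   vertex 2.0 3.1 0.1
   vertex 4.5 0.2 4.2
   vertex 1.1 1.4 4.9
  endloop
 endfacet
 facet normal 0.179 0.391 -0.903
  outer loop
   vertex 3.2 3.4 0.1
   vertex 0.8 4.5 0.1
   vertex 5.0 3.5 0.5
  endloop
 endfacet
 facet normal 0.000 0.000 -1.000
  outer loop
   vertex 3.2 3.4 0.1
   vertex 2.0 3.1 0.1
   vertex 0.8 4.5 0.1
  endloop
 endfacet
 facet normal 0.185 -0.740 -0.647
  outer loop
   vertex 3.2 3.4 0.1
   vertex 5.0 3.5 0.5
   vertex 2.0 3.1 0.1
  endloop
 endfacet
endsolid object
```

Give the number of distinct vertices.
7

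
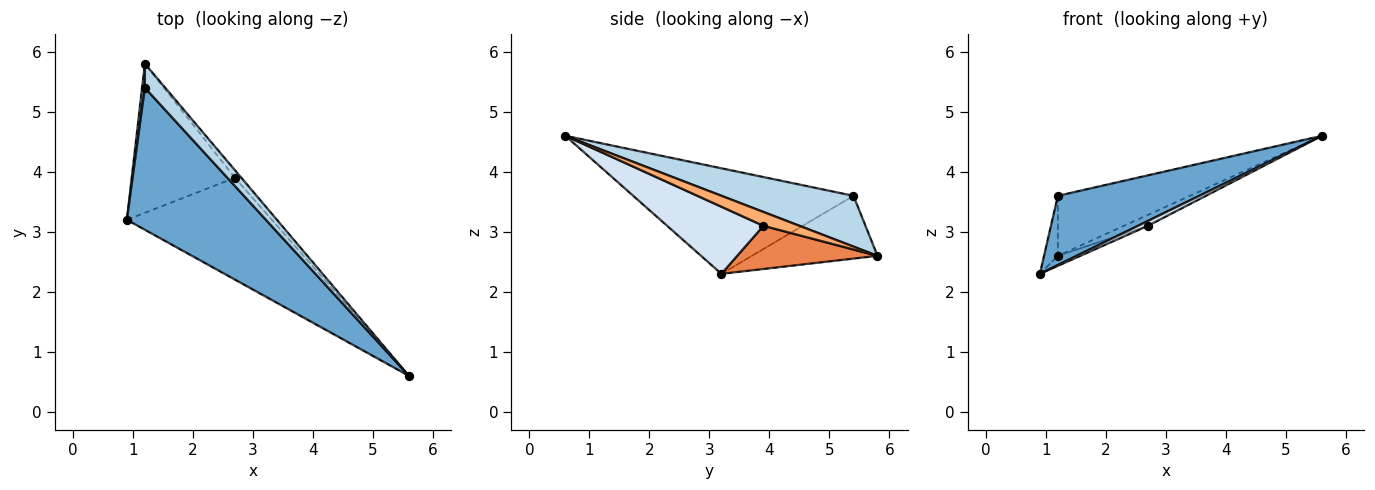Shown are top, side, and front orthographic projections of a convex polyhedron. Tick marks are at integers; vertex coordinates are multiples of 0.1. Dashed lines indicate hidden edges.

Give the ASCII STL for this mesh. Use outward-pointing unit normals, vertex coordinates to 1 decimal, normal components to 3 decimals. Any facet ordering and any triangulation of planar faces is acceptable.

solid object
 facet normal -0.564 -0.362 0.743
  outer loop
   vertex 1.2 5.4 3.6
   vertex 0.9 3.2 2.3
   vertex 5.6 0.6 4.6
  endloop
 endfacet
 facet normal -0.993 0.110 0.044
  outer loop
   vertex 1.2 5.4 3.6
   vertex 1.2 5.8 2.6
   vertex 0.9 3.2 2.3
  endloop
 endfacet
 facet normal 0.680 0.680 0.272
  outer loop
   vertex 1.2 5.4 3.6
   vertex 5.6 0.6 4.6
   vertex 1.2 5.8 2.6
  endloop
 endfacet
 facet normal 0.420 -0.043 -0.907
  outer loop
   vertex 2.7 3.9 3.1
   vertex 5.6 0.6 4.6
   vertex 0.9 3.2 2.3
  endloop
 endfacet
 facet normal 0.385 0.062 -0.921
  outer loop
   vertex 2.7 3.9 3.1
   vertex 0.9 3.2 2.3
   vertex 1.2 5.8 2.6
  endloop
 endfacet
 facet normal 0.776 0.517 -0.362
  outer loop
   vertex 2.7 3.9 3.1
   vertex 1.2 5.8 2.6
   vertex 5.6 0.6 4.6
  endloop
 endfacet
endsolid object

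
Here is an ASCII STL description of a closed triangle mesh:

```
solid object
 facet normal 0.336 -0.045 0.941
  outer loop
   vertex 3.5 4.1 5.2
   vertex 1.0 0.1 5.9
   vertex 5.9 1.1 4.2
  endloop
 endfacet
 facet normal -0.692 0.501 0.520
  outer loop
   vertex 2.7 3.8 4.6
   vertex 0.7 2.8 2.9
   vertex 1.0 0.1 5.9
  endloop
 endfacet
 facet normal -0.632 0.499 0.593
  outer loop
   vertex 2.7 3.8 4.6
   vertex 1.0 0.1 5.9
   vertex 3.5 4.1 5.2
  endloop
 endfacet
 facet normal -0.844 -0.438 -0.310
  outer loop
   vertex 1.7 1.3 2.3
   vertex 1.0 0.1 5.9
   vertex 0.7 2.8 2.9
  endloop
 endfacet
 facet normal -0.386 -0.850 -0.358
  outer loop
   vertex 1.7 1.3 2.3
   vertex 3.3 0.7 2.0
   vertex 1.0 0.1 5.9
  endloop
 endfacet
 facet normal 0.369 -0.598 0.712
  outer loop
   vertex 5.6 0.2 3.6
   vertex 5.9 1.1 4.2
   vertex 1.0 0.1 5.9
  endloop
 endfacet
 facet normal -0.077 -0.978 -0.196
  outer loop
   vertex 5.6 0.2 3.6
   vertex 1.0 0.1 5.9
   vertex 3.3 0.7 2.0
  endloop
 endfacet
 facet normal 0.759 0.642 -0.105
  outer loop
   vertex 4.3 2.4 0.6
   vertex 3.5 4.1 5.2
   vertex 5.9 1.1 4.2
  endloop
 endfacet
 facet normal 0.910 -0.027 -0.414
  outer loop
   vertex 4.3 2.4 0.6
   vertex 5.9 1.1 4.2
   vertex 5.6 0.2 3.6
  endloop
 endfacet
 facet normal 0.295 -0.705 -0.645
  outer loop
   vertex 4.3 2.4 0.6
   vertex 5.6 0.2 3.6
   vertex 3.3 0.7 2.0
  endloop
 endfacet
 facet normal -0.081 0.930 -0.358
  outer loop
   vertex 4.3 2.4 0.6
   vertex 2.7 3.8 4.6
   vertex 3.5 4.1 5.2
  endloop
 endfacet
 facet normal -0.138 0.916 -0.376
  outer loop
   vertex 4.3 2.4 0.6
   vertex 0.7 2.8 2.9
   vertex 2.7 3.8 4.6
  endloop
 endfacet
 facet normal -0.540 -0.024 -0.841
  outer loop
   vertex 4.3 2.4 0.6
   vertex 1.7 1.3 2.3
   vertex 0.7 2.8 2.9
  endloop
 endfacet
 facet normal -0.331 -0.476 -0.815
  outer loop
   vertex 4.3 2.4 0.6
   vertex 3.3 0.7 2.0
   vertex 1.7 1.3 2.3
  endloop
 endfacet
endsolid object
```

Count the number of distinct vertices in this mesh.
9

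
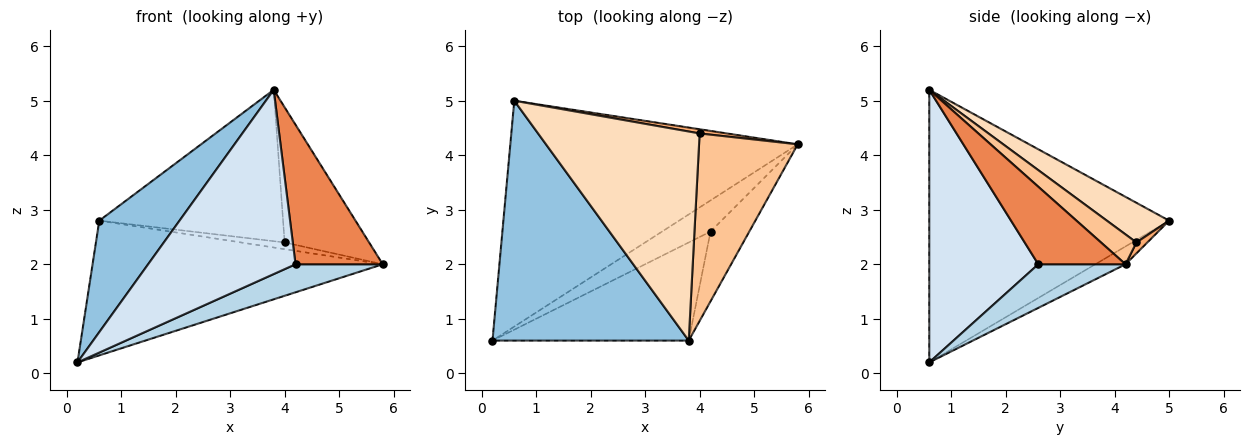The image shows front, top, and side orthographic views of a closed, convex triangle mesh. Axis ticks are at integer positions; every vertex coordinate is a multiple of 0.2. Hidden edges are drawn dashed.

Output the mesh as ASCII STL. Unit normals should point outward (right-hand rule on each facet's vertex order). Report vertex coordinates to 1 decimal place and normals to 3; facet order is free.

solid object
 facet normal -0.053 0.512 -0.858
  outer loop
   vertex 0.6 5.0 2.8
   vertex 5.8 4.2 2.0
   vertex 0.2 0.6 0.2
  endloop
 endfacet
 facet normal -0.783 -0.262 0.564
  outer loop
   vertex 3.8 0.6 5.2
   vertex 0.6 5.0 2.8
   vertex 0.2 0.6 0.2
  endloop
 endfacet
 facet normal 0.556 -0.556 -0.618
  outer loop
   vertex 4.2 2.6 2.0
   vertex 0.2 0.6 0.2
   vertex 5.8 4.2 2.0
  endloop
 endfacet
 facet normal 0.547 -0.739 -0.394
  outer loop
   vertex 4.2 2.6 2.0
   vertex 3.8 0.6 5.2
   vertex 0.2 0.6 0.2
  endloop
 endfacet
 facet normal 0.667 -0.667 -0.333
  outer loop
   vertex 4.2 2.6 2.0
   vertex 5.8 4.2 2.0
   vertex 3.8 0.6 5.2
  endloop
 endfacet
 facet normal 0.207 0.830 0.518
  outer loop
   vertex 4.0 4.4 2.4
   vertex 5.8 4.2 2.0
   vertex 0.6 5.0 2.8
  endloop
 endfacet
 facet normal 0.238 0.568 0.788
  outer loop
   vertex 4.0 4.4 2.4
   vertex 3.8 0.6 5.2
   vertex 5.8 4.2 2.0
  endloop
 endfacet
 facet normal 0.195 0.575 0.794
  outer loop
   vertex 4.0 4.4 2.4
   vertex 0.6 5.0 2.8
   vertex 3.8 0.6 5.2
  endloop
 endfacet
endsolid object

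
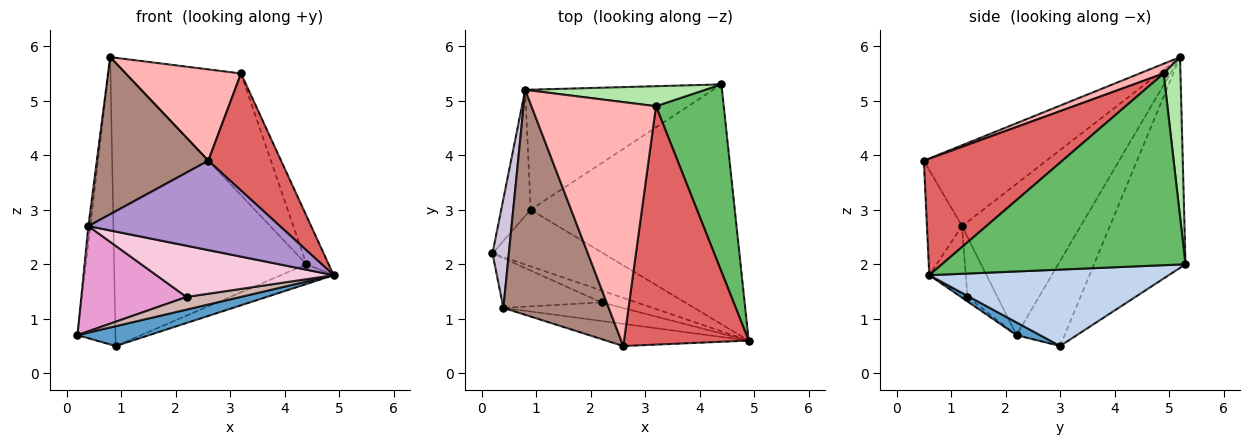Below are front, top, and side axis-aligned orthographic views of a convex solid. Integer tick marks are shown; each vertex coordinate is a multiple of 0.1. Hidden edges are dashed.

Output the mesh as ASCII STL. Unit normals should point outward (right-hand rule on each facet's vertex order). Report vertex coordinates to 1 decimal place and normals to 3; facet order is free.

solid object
 facet normal 0.108 -0.329 -0.938
  outer loop
   vertex 0.9 3.0 0.5
   vertex 4.9 0.6 1.8
   vertex 0.2 2.2 0.7
  endloop
 endfacet
 facet normal 0.350 0.077 -0.934
  outer loop
   vertex 0.9 3.0 0.5
   vertex 4.4 5.3 2.0
   vertex 4.9 0.6 1.8
  endloop
 endfacet
 facet normal -0.758 0.597 -0.262
  outer loop
   vertex 0.9 3.0 0.5
   vertex 0.2 2.2 0.7
   vertex 0.8 5.2 5.8
  endloop
 endfacet
 facet normal -0.401 0.843 -0.358
  outer loop
   vertex 0.9 3.0 0.5
   vertex 0.8 5.2 5.8
   vertex 4.4 5.3 2.0
  endloop
 endfacet
 facet normal 0.939 0.086 0.332
  outer loop
   vertex 3.2 4.9 5.5
   vertex 4.9 0.6 1.8
   vertex 4.4 5.3 2.0
  endloop
 endfacet
 facet normal 0.142 0.977 0.160
  outer loop
   vertex 3.2 4.9 5.5
   vertex 4.4 5.3 2.0
   vertex 0.8 5.2 5.8
  endloop
 endfacet
 facet normal 0.643 -0.338 0.688
  outer loop
   vertex 3.2 4.9 5.5
   vertex 2.6 0.5 3.9
   vertex 4.9 0.6 1.8
  endloop
 endfacet
 facet normal 0.073 -0.350 0.934
  outer loop
   vertex 3.2 4.9 5.5
   vertex 0.8 5.2 5.8
   vertex 2.6 0.5 3.9
  endloop
 endfacet
 facet normal -0.175 -0.956 -0.237
  outer loop
   vertex 0.4 1.2 2.7
   vertex 4.9 0.6 1.8
   vertex 2.6 0.5 3.9
  endloop
 endfacet
 facet normal -0.994 0.016 0.107
  outer loop
   vertex 0.4 1.2 2.7
   vertex 0.8 5.2 5.8
   vertex 0.2 2.2 0.7
  endloop
 endfacet
 facet normal -0.533 -0.485 0.694
  outer loop
   vertex 0.4 1.2 2.7
   vertex 2.6 0.5 3.9
   vertex 0.8 5.2 5.8
  endloop
 endfacet
 facet normal -0.086 -0.724 -0.684
  outer loop
   vertex 2.2 1.3 1.4
   vertex 0.2 2.2 0.7
   vertex 4.9 0.6 1.8
  endloop
 endfacet
 facet normal -0.250 -0.876 -0.413
  outer loop
   vertex 2.2 1.3 1.4
   vertex 0.4 1.2 2.7
   vertex 0.2 2.2 0.7
  endloop
 endfacet
 facet normal -0.190 -0.923 -0.334
  outer loop
   vertex 2.2 1.3 1.4
   vertex 4.9 0.6 1.8
   vertex 0.4 1.2 2.7
  endloop
 endfacet
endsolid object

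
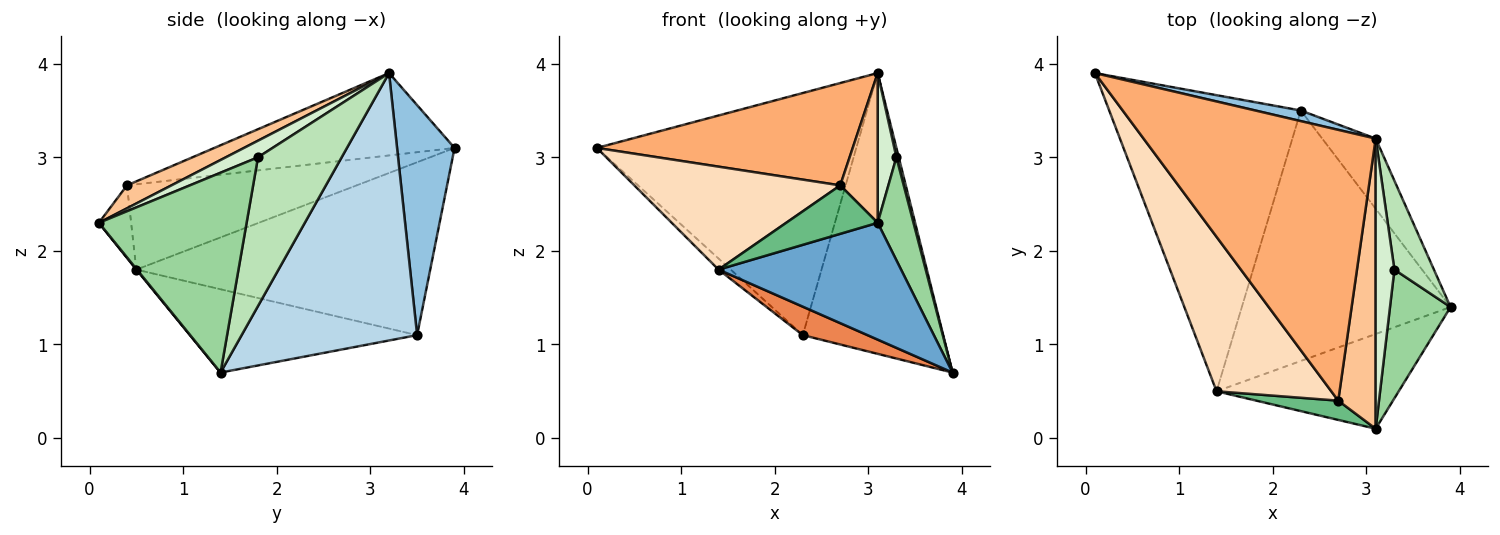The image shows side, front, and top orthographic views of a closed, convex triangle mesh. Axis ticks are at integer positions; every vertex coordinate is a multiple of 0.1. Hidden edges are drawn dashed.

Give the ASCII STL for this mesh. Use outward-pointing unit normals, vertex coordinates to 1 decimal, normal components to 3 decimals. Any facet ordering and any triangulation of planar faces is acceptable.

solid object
 facet normal 0.002 -0.777 -0.630
  outer loop
   vertex 1.4 0.5 1.8
   vertex 3.9 1.4 0.7
   vertex 3.1 0.1 2.3
  endloop
 endfacet
 facet normal 0.216 0.975 0.043
  outer loop
   vertex 2.3 3.5 1.1
   vertex 0.1 3.9 3.1
   vertex 3.1 3.2 3.9
  endloop
 endfacet
 facet normal 0.772 0.617 -0.154
  outer loop
   vertex 2.3 3.5 1.1
   vertex 3.1 3.2 3.9
   vertex 3.9 1.4 0.7
  endloop
 endfacet
 facet normal -0.670 0.028 -0.742
  outer loop
   vertex 2.3 3.5 1.1
   vertex 1.4 0.5 1.8
   vertex 0.1 3.9 3.1
  endloop
 endfacet
 facet normal -0.369 -0.105 -0.924
  outer loop
   vertex 2.3 3.5 1.1
   vertex 3.9 1.4 0.7
   vertex 1.4 0.5 1.8
  endloop
 endfacet
 facet normal -0.315 -0.335 0.888
  outer loop
   vertex 2.7 0.4 2.7
   vertex 3.1 3.2 3.9
   vertex 0.1 3.9 3.1
  endloop
 endfacet
 facet normal 0.478 -0.403 0.780
  outer loop
   vertex 2.7 0.4 2.7
   vertex 3.1 0.1 2.3
   vertex 3.1 3.2 3.9
  endloop
 endfacet
 facet normal -0.526 -0.472 0.708
  outer loop
   vertex 2.7 0.4 2.7
   vertex 0.1 3.9 3.1
   vertex 1.4 0.5 1.8
  endloop
 endfacet
 facet normal -0.311 -0.883 0.351
  outer loop
   vertex 2.7 0.4 2.7
   vertex 1.4 0.5 1.8
   vertex 3.1 0.1 2.3
  endloop
 endfacet
 facet normal 0.932 -0.226 0.283
  outer loop
   vertex 3.3 1.8 3.0
   vertex 3.1 0.1 2.3
   vertex 3.9 1.4 0.7
  endloop
 endfacet
 facet normal 0.966 -0.027 0.257
  outer loop
   vertex 3.3 1.8 3.0
   vertex 3.9 1.4 0.7
   vertex 3.1 3.2 3.9
  endloop
 endfacet
 facet normal 0.619 -0.360 0.698
  outer loop
   vertex 3.3 1.8 3.0
   vertex 3.1 3.2 3.9
   vertex 3.1 0.1 2.3
  endloop
 endfacet
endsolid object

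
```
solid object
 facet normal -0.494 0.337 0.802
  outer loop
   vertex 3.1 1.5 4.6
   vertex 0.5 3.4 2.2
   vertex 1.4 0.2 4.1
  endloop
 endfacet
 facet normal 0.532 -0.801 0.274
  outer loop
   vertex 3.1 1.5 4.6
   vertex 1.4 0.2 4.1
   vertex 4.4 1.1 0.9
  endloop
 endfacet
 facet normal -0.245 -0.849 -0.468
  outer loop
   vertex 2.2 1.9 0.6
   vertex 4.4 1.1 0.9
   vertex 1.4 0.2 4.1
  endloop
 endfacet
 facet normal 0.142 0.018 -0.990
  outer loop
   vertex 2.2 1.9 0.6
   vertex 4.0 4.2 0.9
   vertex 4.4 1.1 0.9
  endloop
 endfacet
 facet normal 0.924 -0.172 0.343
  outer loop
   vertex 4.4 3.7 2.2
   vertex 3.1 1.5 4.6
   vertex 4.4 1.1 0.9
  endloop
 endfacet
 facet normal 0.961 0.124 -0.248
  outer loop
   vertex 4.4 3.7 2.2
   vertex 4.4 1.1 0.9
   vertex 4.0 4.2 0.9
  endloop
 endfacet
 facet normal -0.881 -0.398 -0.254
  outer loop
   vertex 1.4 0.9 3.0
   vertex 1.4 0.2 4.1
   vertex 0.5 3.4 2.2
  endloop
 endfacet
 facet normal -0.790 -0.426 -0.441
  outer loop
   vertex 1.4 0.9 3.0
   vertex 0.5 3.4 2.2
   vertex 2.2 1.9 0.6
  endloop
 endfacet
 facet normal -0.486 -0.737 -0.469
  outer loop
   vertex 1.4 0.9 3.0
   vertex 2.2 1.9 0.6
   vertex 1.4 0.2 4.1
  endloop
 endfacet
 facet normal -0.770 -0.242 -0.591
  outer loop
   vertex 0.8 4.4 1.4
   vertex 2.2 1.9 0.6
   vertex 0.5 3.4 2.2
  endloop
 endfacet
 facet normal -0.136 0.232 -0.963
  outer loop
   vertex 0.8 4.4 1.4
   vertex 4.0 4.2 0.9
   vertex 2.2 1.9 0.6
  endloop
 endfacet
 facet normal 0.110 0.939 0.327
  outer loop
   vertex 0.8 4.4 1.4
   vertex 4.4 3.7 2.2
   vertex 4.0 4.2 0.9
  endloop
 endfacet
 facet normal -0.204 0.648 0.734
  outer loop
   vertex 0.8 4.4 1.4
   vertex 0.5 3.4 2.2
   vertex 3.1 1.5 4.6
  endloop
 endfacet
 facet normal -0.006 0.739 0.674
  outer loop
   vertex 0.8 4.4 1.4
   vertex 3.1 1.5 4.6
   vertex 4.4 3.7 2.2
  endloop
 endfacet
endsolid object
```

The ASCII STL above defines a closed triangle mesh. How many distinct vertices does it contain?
9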